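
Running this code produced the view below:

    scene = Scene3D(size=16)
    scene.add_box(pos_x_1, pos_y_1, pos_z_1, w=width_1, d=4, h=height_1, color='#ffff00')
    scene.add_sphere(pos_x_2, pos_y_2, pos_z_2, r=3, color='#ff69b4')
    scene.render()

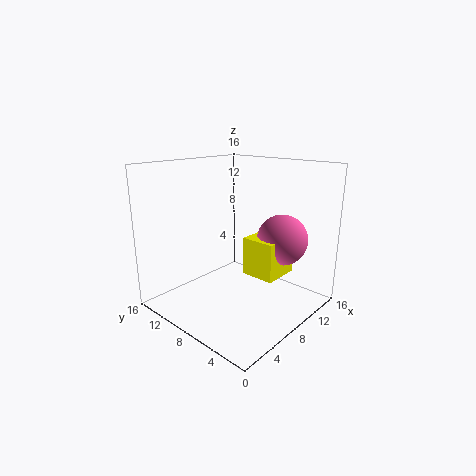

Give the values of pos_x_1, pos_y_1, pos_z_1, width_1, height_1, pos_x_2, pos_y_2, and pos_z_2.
pos_x_1 = 9.5
pos_y_1 = 4.5
pos_z_1 = 3
width_1 = 4.5
height_1 = 4.5
pos_x_2 = 13
pos_y_2 = 5.5
pos_z_2 = 7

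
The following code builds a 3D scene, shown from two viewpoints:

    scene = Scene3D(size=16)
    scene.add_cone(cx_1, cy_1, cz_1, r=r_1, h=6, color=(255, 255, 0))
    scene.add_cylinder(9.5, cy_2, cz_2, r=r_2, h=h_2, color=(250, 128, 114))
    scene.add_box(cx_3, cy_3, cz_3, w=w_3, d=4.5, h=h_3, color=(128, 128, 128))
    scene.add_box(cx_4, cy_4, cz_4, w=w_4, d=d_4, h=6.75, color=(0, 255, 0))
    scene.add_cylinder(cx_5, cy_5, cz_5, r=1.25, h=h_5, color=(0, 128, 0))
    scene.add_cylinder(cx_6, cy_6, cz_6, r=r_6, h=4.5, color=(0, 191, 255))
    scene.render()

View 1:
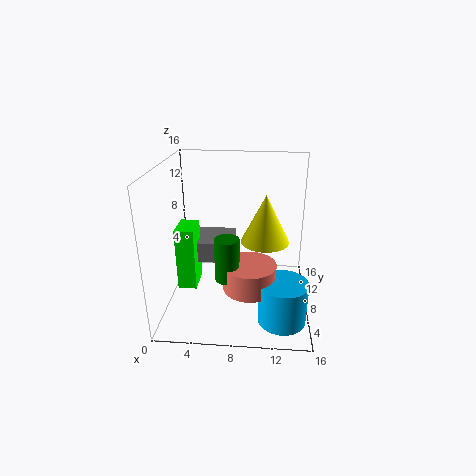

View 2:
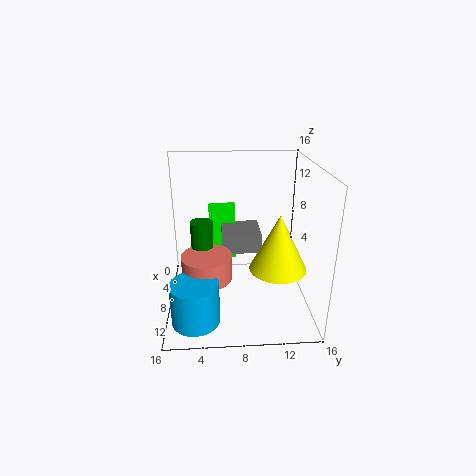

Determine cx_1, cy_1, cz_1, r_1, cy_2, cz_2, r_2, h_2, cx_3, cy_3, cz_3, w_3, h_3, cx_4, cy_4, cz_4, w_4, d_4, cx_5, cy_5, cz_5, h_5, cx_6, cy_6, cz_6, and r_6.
cx_1 = 11; cy_1 = 12; cz_1 = 5.75; r_1 = 3; cy_2 = 4.5; cz_2 = 4; r_2 = 2.75; h_2 = 2.75; cx_3 = 3; cy_3 = 6.25; cz_3 = 5.75; w_3 = 4.5; h_3 = 2.25; cx_4 = 1.75; cy_4 = 4.75; cz_4 = 3.25; w_4 = 2; d_4 = 3.25; cx_5 = 7.25; cy_5 = 4; cz_5 = 5.25; h_5 = 4.5; cx_6 = 13; cy_6 = 3.25; cz_6 = 1; r_6 = 2.5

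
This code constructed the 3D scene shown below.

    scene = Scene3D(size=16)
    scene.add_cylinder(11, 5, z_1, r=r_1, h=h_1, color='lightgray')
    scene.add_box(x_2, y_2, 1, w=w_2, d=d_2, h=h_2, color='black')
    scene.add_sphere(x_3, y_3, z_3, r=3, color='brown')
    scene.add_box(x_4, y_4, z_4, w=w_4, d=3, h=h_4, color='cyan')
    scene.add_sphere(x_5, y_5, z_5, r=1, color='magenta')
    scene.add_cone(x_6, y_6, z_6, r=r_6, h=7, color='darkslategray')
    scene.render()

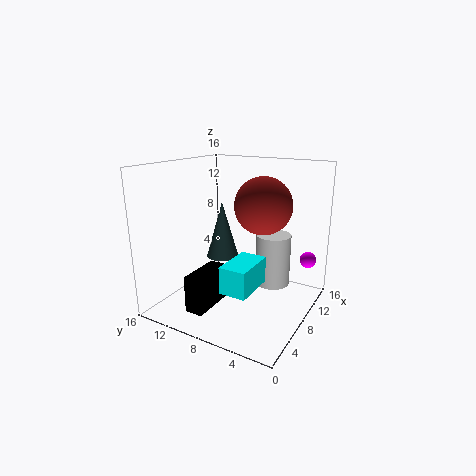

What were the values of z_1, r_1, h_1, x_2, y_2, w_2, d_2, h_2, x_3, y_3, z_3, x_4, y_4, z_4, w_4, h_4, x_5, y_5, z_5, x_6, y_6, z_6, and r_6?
z_1 = 2, r_1 = 2, h_1 = 6, x_2 = 2, y_2 = 9, w_2 = 5, d_2 = 2, h_2 = 4, x_3 = 8, y_3 = 5, z_3 = 12, x_4 = 4, y_4 = 5, z_4 = 3, w_4 = 5, h_4 = 3, x_5 = 15, y_5 = 2, z_5 = 4, x_6 = 11, y_6 = 12, z_6 = 4, r_6 = 2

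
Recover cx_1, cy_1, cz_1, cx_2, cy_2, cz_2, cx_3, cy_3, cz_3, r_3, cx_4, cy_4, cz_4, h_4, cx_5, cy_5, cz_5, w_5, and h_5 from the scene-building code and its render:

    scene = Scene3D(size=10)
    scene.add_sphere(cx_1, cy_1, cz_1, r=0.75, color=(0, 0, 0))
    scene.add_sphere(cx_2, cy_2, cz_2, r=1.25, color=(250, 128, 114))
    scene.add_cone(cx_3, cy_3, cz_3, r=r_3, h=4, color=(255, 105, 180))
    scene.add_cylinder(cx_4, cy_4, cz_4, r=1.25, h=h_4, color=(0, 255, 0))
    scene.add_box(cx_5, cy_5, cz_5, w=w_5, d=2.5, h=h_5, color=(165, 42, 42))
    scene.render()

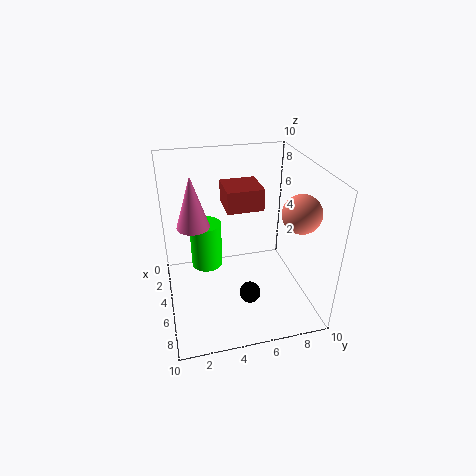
cx_1 = 6.5; cy_1 = 5.5; cz_1 = 1.25; cx_2 = 7.25; cy_2 = 8.5; cz_2 = 7.5; cx_3 = 2.25; cy_3 = 2.25; cz_3 = 4.75; r_3 = 1.25; cx_4 = 1.5; cy_4 = 3.25; cz_4 = 0.75; h_4 = 3.75; cx_5 = 2.75; cy_5 = 4.25; cz_5 = 7; w_5 = 2.5; h_5 = 1.5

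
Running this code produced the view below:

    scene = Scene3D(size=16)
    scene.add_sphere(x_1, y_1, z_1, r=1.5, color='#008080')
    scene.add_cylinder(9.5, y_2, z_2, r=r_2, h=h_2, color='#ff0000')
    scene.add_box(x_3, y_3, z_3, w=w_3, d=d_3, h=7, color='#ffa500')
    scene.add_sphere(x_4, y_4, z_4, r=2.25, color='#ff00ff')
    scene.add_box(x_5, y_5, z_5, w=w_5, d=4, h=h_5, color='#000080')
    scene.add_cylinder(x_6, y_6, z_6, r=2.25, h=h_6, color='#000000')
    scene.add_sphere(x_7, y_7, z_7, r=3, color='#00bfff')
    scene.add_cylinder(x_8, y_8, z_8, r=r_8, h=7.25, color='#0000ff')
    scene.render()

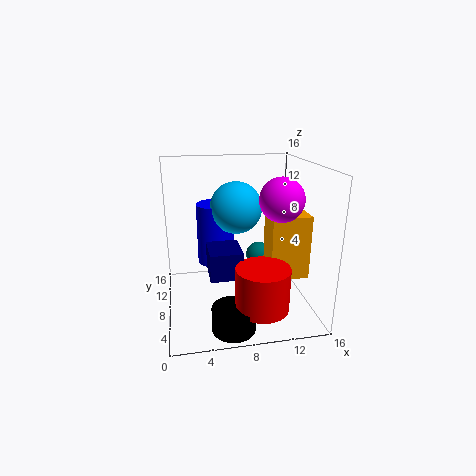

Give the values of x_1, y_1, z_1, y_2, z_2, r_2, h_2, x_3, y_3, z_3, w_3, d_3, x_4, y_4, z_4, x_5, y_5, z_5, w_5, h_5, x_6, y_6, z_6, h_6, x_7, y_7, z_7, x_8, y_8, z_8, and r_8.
x_1 = 11
y_1 = 10.25
z_1 = 4.75
y_2 = 2.75
z_2 = 2.25
r_2 = 2.75
h_2 = 4.5
x_3 = 11
y_3 = 4.75
z_3 = 4
w_3 = 4.25
d_3 = 3.25
x_4 = 11.75
y_4 = 4.75
z_4 = 13
x_5 = 4.5
y_5 = 4.75
z_5 = 4.5
w_5 = 3.5
h_5 = 3
x_6 = 6.5
y_6 = 2.5
z_6 = 0.25
h_6 = 2.5
x_7 = 8.25
y_7 = 10.5
z_7 = 10.75
x_8 = 6
y_8 = 11.75
z_8 = 3.75
r_8 = 2.25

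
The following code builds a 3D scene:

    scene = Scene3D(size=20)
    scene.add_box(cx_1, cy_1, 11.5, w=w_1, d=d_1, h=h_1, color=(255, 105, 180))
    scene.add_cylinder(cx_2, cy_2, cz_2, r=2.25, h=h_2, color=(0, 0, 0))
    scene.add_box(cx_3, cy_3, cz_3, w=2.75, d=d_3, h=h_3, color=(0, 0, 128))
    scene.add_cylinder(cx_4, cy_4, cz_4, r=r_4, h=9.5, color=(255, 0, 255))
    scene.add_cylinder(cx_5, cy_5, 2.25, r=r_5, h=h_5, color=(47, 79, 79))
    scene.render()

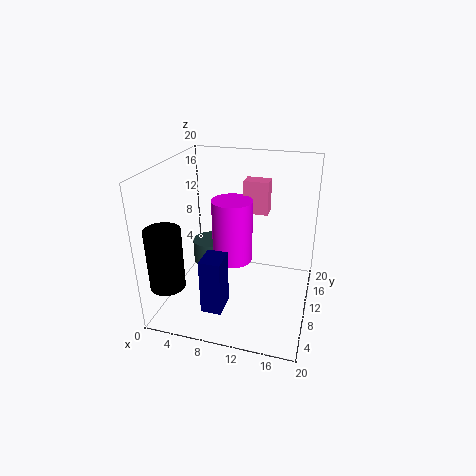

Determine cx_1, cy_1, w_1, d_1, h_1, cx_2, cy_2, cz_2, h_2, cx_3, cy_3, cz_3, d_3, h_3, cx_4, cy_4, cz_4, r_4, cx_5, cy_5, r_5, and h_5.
cx_1 = 9.25
cy_1 = 15.25
w_1 = 3.75
d_1 = 2.5
h_1 = 5
cx_2 = 2.75
cy_2 = 2.5
cz_2 = 5.75
h_2 = 8
cx_3 = 7
cy_3 = 2.75
cz_3 = 2.25
d_3 = 3.5
h_3 = 7.5
cx_4 = 8.25
cy_4 = 13
cz_4 = 4.75
r_4 = 3
cx_5 = 3.5
cy_5 = 15.75
r_5 = 2.75
h_5 = 3.75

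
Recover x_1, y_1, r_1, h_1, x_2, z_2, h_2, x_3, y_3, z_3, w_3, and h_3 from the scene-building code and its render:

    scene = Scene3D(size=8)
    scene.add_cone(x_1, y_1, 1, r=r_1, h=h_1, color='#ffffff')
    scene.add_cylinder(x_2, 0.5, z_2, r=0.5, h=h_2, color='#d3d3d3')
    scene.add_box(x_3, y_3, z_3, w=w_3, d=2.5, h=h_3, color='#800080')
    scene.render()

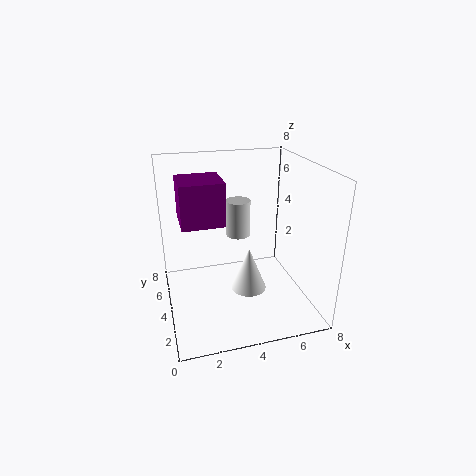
x_1 = 4.5, y_1 = 3.5, r_1 = 1, h_1 = 2.5, x_2 = 3, z_2 = 6, h_2 = 1.5, x_3 = 1, y_3 = 4.5, z_3 = 4.5, w_3 = 2.5, h_3 = 2.5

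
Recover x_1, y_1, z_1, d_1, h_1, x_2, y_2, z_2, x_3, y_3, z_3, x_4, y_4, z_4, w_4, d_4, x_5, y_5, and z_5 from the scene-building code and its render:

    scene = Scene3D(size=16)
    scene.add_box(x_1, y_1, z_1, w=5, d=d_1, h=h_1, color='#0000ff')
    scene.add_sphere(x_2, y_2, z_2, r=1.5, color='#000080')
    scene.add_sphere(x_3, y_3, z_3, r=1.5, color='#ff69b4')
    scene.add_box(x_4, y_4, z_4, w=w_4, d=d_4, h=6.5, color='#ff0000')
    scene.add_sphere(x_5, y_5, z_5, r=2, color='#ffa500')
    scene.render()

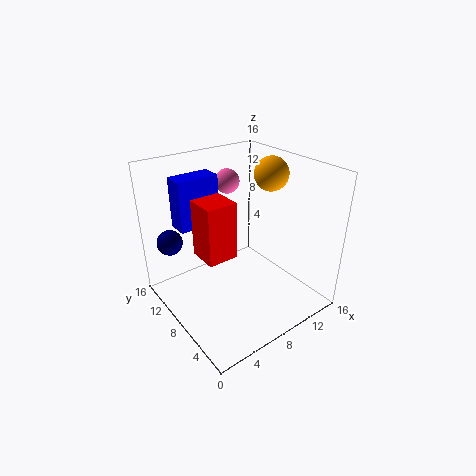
x_1 = 3.5
y_1 = 12.5
z_1 = 8
d_1 = 2.5
h_1 = 6
x_2 = 2.5
y_2 = 14
z_2 = 6.5
x_3 = 10.5
y_3 = 13.5
z_3 = 12.5
x_4 = 4
y_4 = 7.5
z_4 = 6
w_4 = 3.5
d_4 = 3.5
x_5 = 13.5
y_5 = 9
z_5 = 14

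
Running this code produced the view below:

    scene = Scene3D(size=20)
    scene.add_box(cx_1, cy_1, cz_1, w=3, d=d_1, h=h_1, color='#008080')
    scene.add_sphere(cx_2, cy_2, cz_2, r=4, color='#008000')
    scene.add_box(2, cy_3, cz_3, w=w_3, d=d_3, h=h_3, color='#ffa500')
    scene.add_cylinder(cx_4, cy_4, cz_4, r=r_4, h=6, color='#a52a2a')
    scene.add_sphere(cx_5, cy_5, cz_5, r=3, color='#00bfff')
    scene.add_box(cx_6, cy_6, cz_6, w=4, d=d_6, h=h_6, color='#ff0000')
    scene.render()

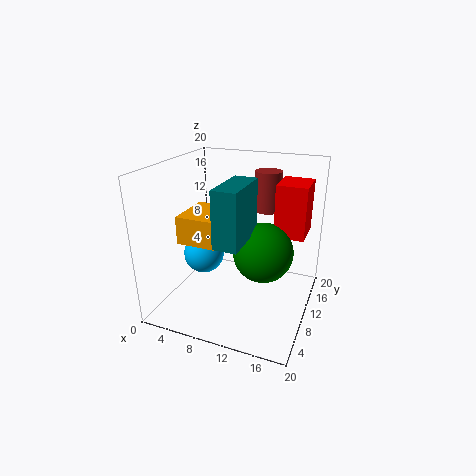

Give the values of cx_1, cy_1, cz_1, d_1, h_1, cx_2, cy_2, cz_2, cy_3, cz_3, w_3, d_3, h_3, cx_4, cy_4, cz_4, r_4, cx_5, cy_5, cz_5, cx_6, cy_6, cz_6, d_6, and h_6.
cx_1 = 10; cy_1 = 2; cz_1 = 12; d_1 = 7; h_1 = 7; cx_2 = 14; cy_2 = 9; cz_2 = 9; cy_3 = 7; cz_3 = 9; w_3 = 6; d_3 = 7; h_3 = 4; cx_4 = 12; cy_4 = 17; cz_4 = 12; r_4 = 2; cx_5 = 4; cy_5 = 11; cz_5 = 6; cx_6 = 15; cy_6 = 10; cz_6 = 11; d_6 = 5; h_6 = 7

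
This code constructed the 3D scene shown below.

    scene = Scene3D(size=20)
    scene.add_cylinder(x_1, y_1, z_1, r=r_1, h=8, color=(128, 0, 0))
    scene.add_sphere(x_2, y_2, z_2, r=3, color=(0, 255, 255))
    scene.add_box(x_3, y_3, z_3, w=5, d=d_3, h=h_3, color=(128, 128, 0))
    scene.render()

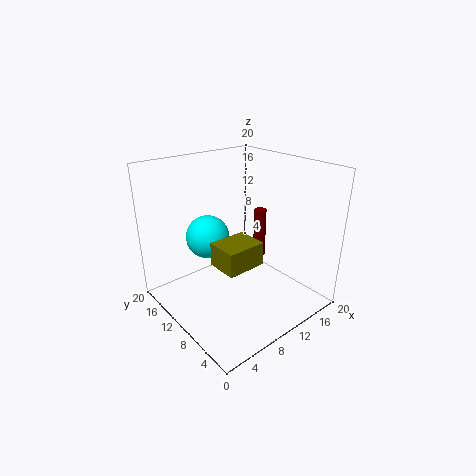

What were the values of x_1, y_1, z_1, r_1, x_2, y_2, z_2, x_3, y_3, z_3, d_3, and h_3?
x_1 = 18, y_1 = 14, z_1 = 3, r_1 = 1, x_2 = 7, y_2 = 13, z_2 = 10, x_3 = 4, y_3 = 4, z_3 = 9, d_3 = 4, h_3 = 3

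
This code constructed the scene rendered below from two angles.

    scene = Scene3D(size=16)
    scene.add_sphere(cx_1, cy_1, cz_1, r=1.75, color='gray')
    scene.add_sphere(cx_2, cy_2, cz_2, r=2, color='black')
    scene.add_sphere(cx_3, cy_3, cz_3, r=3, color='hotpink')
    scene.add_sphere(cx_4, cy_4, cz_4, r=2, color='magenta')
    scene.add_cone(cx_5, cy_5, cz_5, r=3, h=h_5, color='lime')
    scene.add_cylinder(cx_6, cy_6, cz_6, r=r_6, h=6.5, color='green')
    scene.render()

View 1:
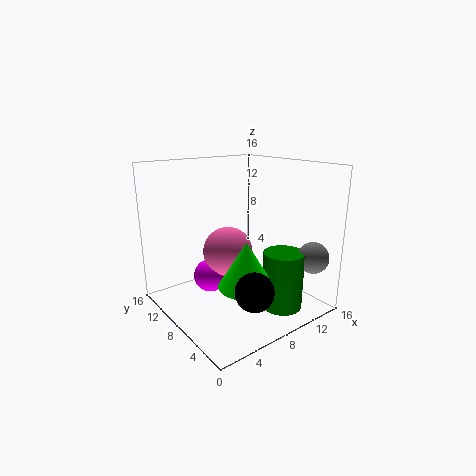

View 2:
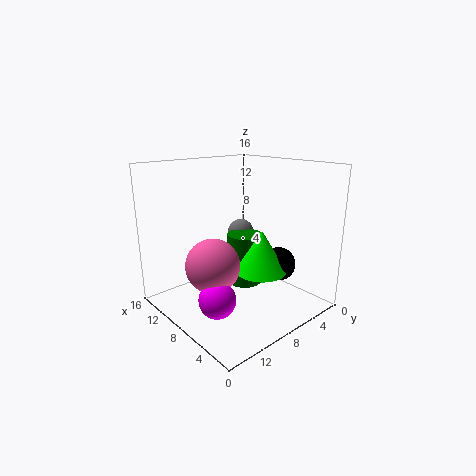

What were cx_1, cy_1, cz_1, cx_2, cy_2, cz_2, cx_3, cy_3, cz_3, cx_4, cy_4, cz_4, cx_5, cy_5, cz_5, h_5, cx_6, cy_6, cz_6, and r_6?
cx_1 = 14; cy_1 = 2.25; cz_1 = 6; cx_2 = 6.25; cy_2 = 3; cz_2 = 4; cx_3 = 8.75; cy_3 = 11; cz_3 = 5.25; cx_4 = 6.75; cy_4 = 12; cz_4 = 2.25; cx_5 = 7; cy_5 = 5.25; cz_5 = 3.5; h_5 = 5; cx_6 = 11.25; cy_6 = 4; cz_6 = 0.25; r_6 = 2.25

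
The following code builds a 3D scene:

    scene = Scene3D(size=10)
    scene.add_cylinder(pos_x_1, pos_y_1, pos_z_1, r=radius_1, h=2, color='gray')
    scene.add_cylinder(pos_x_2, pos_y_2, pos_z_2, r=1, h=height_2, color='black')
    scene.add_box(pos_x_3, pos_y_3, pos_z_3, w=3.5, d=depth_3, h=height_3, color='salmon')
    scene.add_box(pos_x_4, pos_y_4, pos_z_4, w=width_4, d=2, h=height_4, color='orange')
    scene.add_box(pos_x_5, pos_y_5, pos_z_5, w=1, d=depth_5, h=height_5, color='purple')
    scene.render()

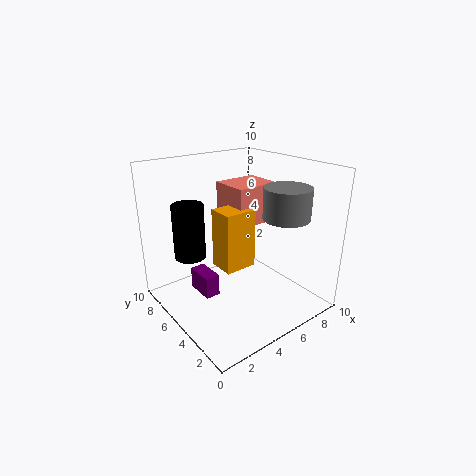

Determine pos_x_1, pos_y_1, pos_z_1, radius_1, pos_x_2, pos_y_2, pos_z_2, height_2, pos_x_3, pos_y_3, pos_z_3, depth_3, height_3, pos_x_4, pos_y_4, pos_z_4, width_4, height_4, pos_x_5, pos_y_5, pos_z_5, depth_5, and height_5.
pos_x_1 = 6.5
pos_y_1 = 2
pos_z_1 = 7
radius_1 = 1.5
pos_x_2 = 1.5
pos_y_2 = 5.5
pos_z_2 = 4.5
height_2 = 3.5
pos_x_3 = 6
pos_y_3 = 6
pos_z_3 = 5
depth_3 = 3
height_3 = 3
pos_x_4 = 4.5
pos_y_4 = 5.5
pos_z_4 = 2
width_4 = 2.5
height_4 = 4.5
pos_x_5 = 2
pos_y_5 = 4.5
pos_z_5 = 1.5
depth_5 = 2
height_5 = 1.5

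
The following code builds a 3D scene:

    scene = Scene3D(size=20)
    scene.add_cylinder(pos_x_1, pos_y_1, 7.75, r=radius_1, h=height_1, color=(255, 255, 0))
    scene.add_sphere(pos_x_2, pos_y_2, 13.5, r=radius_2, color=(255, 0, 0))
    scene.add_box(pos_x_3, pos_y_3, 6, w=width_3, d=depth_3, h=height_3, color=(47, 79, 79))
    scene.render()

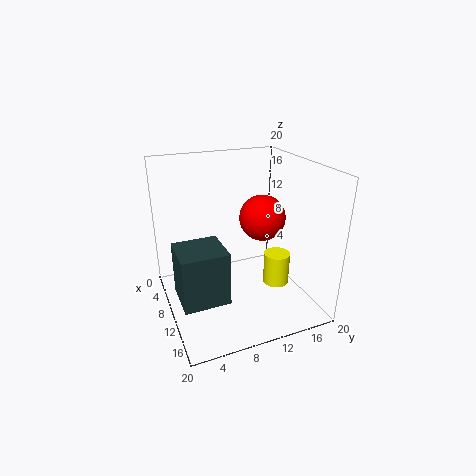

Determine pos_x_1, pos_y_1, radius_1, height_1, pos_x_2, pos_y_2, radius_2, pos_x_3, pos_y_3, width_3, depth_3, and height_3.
pos_x_1 = 18.25; pos_y_1 = 11.5; radius_1 = 1.5; height_1 = 3.75; pos_x_2 = 12.25; pos_y_2 = 12.5; radius_2 = 3; pos_x_3 = 13; pos_y_3 = 0.25; width_3 = 5.25; depth_3 = 5.5; height_3 = 6.5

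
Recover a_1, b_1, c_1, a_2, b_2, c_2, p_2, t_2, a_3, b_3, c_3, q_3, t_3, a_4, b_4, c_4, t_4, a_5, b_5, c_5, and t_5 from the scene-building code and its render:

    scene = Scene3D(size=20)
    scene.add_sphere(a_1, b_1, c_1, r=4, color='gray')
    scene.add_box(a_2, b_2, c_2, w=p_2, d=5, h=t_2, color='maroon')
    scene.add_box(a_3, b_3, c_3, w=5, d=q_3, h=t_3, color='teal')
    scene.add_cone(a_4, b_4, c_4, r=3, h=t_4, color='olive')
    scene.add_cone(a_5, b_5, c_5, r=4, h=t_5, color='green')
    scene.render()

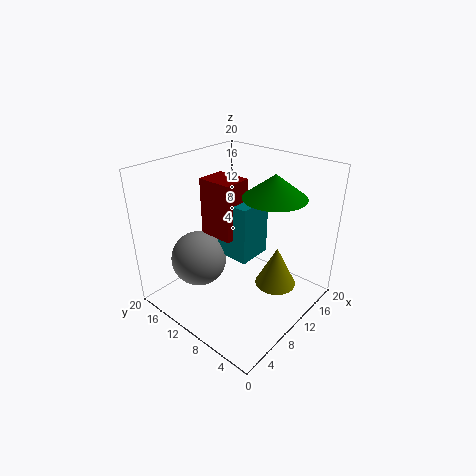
a_1 = 7
b_1 = 15
c_1 = 6
a_2 = 8
b_2 = 10
c_2 = 10
p_2 = 4
t_2 = 8
a_3 = 9
b_3 = 8
c_3 = 7
q_3 = 5
t_3 = 8
a_4 = 14
b_4 = 6
c_4 = 2
t_4 = 6
a_5 = 11
b_5 = 5
c_5 = 17
t_5 = 3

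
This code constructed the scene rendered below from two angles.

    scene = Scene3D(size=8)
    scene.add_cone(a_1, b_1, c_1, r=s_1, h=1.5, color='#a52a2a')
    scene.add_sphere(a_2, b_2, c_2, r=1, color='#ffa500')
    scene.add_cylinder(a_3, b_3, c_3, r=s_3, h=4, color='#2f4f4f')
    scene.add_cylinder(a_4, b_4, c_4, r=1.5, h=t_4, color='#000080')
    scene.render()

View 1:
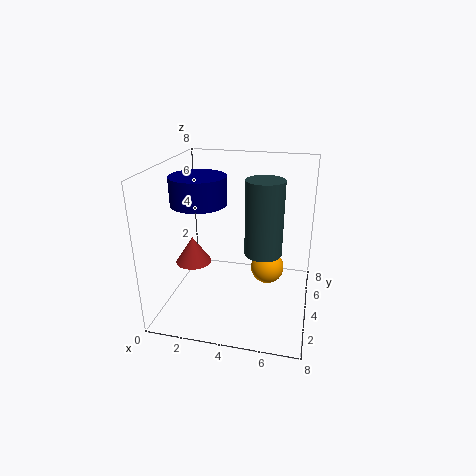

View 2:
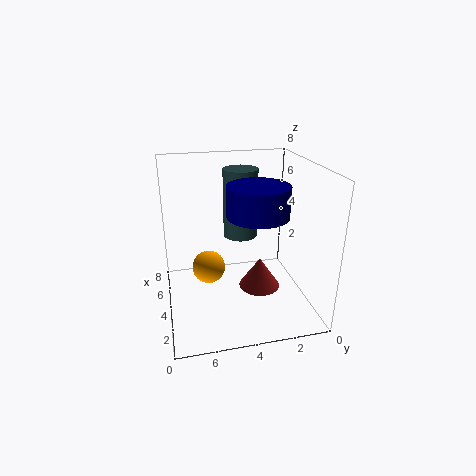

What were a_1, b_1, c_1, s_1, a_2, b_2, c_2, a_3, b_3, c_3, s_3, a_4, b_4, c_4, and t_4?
a_1 = 1.5
b_1 = 3.5
c_1 = 2.5
s_1 = 1
a_2 = 5.5
b_2 = 5.5
c_2 = 1.5
a_3 = 5.5
b_3 = 3.5
c_3 = 3.5
s_3 = 1
a_4 = 2
b_4 = 3.5
c_4 = 6
t_4 = 1.5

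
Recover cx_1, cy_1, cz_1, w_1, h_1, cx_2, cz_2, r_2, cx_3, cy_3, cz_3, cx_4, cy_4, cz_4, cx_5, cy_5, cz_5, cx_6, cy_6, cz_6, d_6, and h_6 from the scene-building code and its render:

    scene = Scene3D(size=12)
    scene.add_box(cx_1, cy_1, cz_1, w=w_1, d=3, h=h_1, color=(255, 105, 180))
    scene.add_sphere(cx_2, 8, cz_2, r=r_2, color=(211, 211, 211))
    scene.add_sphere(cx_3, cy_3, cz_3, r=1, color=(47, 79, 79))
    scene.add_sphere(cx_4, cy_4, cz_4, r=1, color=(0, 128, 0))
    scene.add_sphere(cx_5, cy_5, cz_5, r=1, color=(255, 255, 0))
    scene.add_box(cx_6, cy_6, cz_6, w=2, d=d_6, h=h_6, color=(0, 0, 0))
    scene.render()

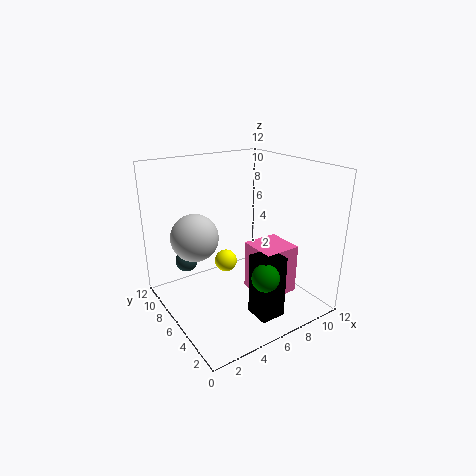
cx_1 = 6, cy_1 = 2, cz_1 = 2, w_1 = 3, h_1 = 4, cx_2 = 3, cz_2 = 6, r_2 = 2, cx_3 = 3, cy_3 = 10, cz_3 = 3, cx_4 = 5, cy_4 = 1, cz_4 = 5, cx_5 = 6, cy_5 = 8, cz_5 = 3, cx_6 = 5, cy_6 = 1, cz_6 = 1, d_6 = 2, h_6 = 5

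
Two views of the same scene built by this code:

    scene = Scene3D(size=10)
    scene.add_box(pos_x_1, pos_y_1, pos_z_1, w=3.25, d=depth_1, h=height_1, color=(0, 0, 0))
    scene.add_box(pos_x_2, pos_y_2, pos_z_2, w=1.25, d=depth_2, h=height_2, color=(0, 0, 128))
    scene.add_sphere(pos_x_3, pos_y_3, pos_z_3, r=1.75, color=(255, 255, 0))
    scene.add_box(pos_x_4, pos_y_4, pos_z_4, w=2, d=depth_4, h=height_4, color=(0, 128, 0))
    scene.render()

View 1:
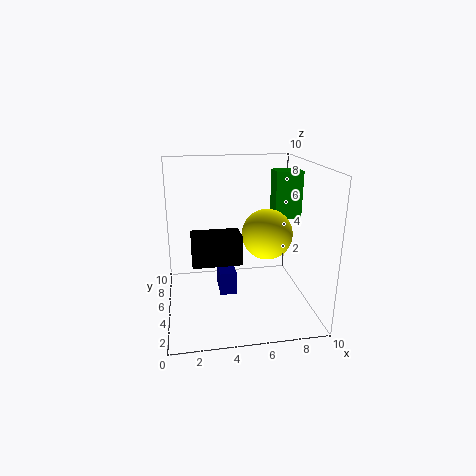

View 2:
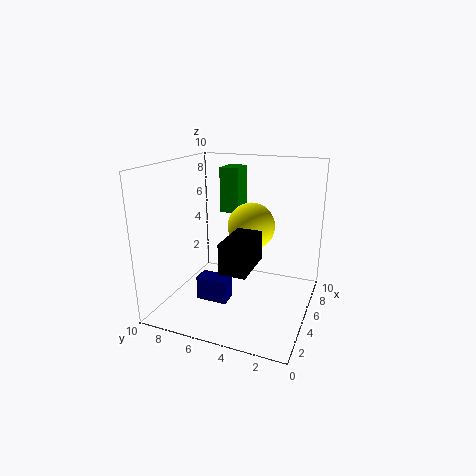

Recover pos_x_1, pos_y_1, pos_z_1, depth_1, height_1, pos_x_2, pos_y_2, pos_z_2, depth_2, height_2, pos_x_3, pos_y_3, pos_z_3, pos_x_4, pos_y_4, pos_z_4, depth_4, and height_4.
pos_x_1 = 1.75; pos_y_1 = 3.25; pos_z_1 = 3.75; depth_1 = 1.75; height_1 = 2; pos_x_2 = 3.75; pos_y_2 = 5.5; pos_z_2 = 0.25; depth_2 = 2.25; height_2 = 1.75; pos_x_3 = 7; pos_y_3 = 4.75; pos_z_3 = 5.25; pos_x_4 = 8; pos_y_4 = 6.25; pos_z_4 = 5.75; depth_4 = 1.5; height_4 = 3.5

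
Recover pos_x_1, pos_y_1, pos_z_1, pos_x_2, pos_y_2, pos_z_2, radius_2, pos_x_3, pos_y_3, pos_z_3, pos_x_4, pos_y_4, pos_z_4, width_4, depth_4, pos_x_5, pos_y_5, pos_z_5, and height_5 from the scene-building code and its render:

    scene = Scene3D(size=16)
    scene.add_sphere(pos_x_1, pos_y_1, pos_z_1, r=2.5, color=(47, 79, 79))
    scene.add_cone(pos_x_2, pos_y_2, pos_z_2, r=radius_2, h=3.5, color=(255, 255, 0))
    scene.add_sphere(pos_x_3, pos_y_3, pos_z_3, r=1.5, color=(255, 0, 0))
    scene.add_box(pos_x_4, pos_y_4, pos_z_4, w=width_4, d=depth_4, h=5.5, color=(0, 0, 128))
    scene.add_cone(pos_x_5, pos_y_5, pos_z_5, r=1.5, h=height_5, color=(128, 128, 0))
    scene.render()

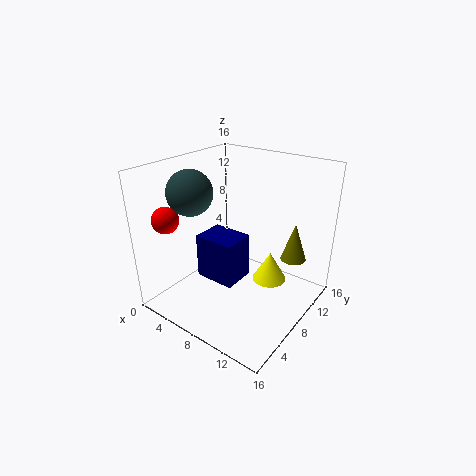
pos_x_1 = 3.5, pos_y_1 = 5.5, pos_z_1 = 13, pos_x_2 = 10.5, pos_y_2 = 11, pos_z_2 = 2, radius_2 = 2, pos_x_3 = 1.5, pos_y_3 = 3.5, pos_z_3 = 10, pos_x_4 = 2.5, pos_y_4 = 7, pos_z_4 = 1.5, width_4 = 5, depth_4 = 4, pos_x_5 = 12.5, pos_y_5 = 13, pos_z_5 = 4.5, height_5 = 4.5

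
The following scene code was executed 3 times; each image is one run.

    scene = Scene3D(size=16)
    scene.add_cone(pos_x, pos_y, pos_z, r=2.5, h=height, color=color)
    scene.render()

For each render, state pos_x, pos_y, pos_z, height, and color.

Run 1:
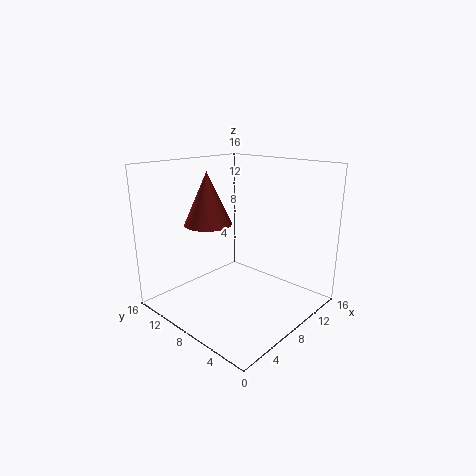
pos_x = 5; pos_y = 9.5; pos_z = 10; height = 5.5; color = 'brown'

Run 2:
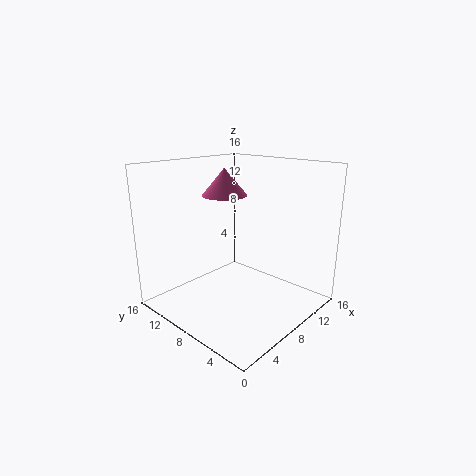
pos_x = 8; pos_y = 10; pos_z = 12.5; height = 3; color = 'hotpink'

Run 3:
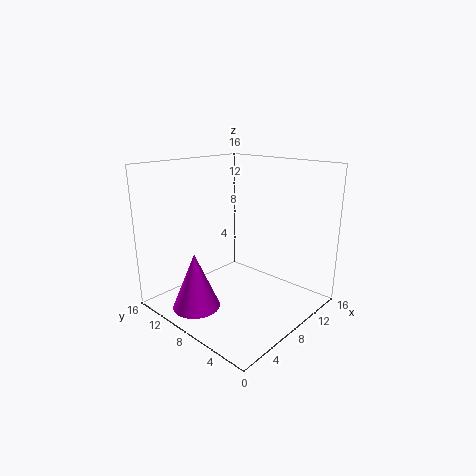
pos_x = 2.5; pos_y = 9; pos_z = 1.5; height = 6; color = 'magenta'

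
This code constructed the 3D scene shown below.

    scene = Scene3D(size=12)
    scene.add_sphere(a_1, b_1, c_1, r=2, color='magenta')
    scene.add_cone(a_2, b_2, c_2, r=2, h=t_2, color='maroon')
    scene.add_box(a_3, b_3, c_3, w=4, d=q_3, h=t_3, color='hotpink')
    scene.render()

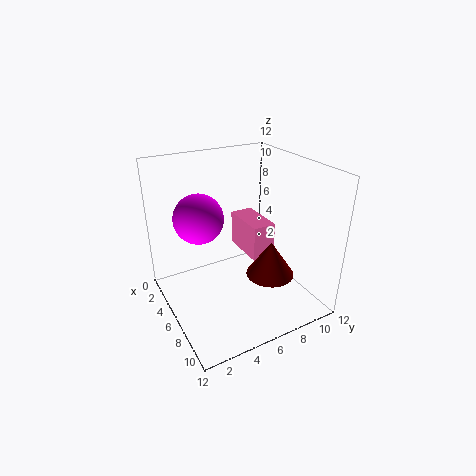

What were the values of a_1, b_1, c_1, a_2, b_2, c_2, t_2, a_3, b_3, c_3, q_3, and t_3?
a_1 = 5; b_1 = 3; c_1 = 8; a_2 = 8; b_2 = 8; c_2 = 3; t_2 = 3; a_3 = 3; b_3 = 7; c_3 = 4; q_3 = 2; t_3 = 3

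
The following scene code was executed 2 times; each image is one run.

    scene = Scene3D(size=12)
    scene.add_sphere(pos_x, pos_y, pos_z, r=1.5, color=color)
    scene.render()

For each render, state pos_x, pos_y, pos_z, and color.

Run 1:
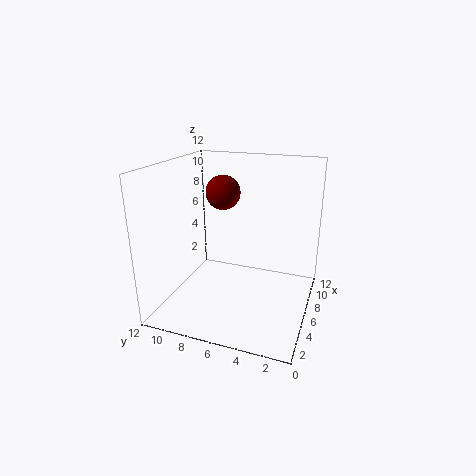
pos_x = 7.75; pos_y = 8; pos_z = 9.25; color = 'maroon'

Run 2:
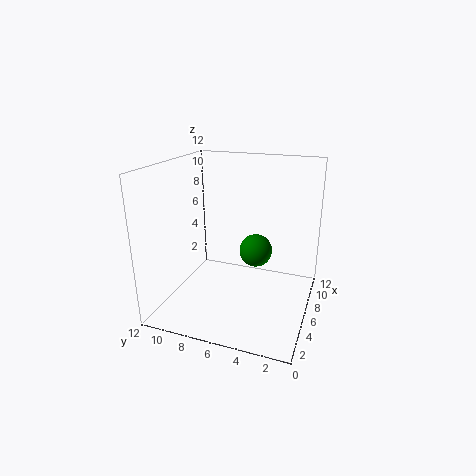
pos_x = 8.75; pos_y = 5.25; pos_z = 3.75; color = 'green'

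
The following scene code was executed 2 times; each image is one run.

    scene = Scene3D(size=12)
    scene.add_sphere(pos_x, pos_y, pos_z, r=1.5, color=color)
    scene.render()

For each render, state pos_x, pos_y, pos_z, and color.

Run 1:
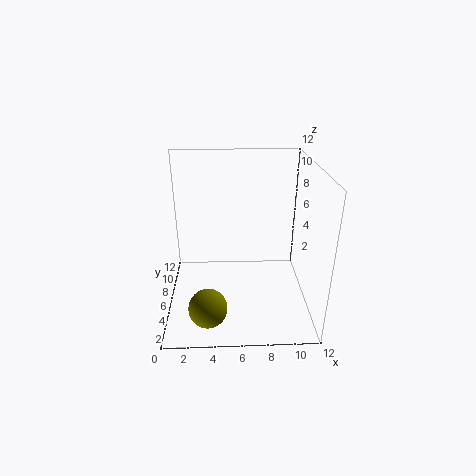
pos_x = 3.5; pos_y = 2; pos_z = 2; color = 'olive'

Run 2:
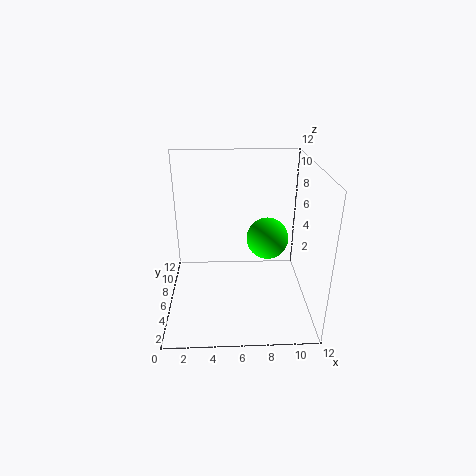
pos_x = 8; pos_y = 3; pos_z = 7.5; color = 'lime'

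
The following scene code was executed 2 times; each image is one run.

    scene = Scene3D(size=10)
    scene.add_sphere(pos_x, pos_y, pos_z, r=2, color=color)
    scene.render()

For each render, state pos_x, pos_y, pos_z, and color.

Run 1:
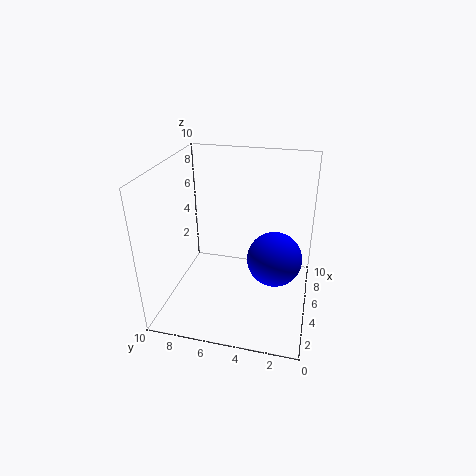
pos_x = 6
pos_y = 2.5
pos_z = 3
color = 'blue'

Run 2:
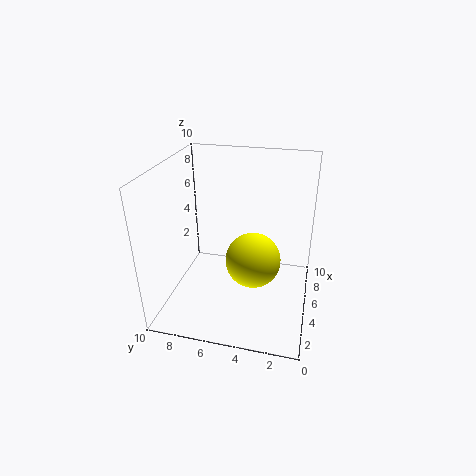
pos_x = 5.5
pos_y = 4
pos_z = 3
color = 'yellow'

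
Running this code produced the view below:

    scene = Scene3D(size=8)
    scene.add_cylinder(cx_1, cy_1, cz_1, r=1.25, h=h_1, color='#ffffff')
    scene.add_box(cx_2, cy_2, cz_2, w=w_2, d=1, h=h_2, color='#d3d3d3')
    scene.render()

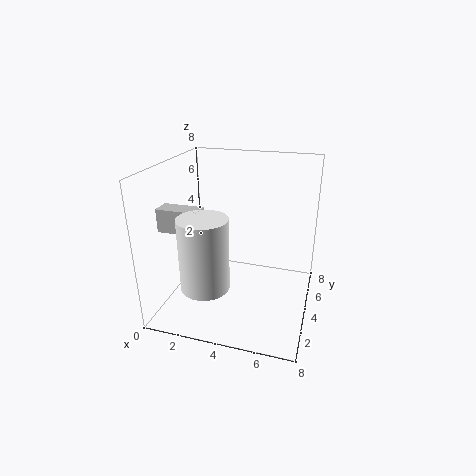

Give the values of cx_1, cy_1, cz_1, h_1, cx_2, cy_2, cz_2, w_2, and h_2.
cx_1 = 3; cy_1 = 1.5; cz_1 = 2.25; h_1 = 3.75; cx_2 = 0.25; cy_2 = 2; cz_2 = 4.75; w_2 = 2.25; h_2 = 1.25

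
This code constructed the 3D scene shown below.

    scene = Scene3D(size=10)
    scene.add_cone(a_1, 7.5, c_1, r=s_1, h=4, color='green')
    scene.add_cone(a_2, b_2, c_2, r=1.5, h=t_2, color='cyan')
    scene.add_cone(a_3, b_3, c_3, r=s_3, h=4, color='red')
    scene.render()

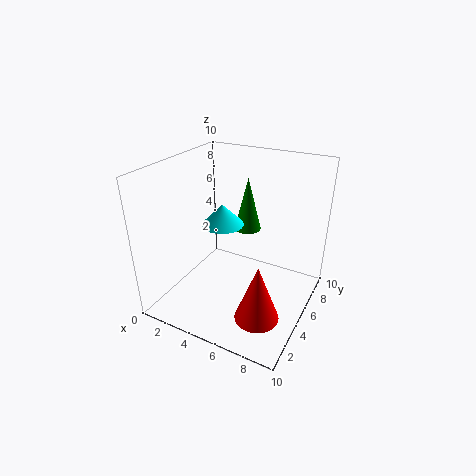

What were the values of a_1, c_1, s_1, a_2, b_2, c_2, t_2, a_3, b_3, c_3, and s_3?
a_1 = 4.5
c_1 = 4.5
s_1 = 1
a_2 = 3.5
b_2 = 5.5
c_2 = 5.5
t_2 = 1.5
a_3 = 7.5
b_3 = 3
c_3 = 0.5
s_3 = 1.5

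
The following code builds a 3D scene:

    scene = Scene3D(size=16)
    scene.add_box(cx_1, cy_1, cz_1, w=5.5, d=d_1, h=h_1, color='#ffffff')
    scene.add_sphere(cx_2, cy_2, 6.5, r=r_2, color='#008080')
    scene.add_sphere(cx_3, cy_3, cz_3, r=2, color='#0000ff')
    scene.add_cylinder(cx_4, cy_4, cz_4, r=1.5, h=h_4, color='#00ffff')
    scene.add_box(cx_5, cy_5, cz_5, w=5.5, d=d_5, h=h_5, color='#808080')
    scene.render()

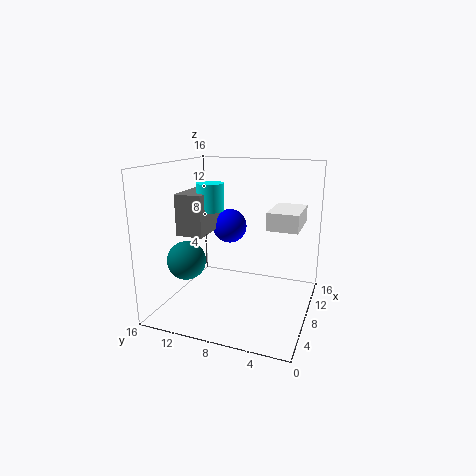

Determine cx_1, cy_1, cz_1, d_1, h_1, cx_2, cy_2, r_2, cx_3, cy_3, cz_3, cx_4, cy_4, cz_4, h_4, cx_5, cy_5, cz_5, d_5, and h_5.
cx_1 = 8.5, cy_1 = 1.5, cz_1 = 9, d_1 = 3.5, h_1 = 2, cx_2 = 3.5, cy_2 = 12, r_2 = 2, cx_3 = 10.5, cy_3 = 10, cz_3 = 8.5, cx_4 = 7.5, cy_4 = 11, cz_4 = 11, h_4 = 3, cx_5 = 5, cy_5 = 11, cz_5 = 8.5, d_5 = 3, h_5 = 4.5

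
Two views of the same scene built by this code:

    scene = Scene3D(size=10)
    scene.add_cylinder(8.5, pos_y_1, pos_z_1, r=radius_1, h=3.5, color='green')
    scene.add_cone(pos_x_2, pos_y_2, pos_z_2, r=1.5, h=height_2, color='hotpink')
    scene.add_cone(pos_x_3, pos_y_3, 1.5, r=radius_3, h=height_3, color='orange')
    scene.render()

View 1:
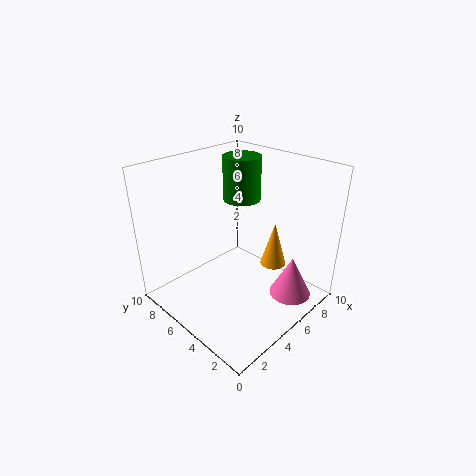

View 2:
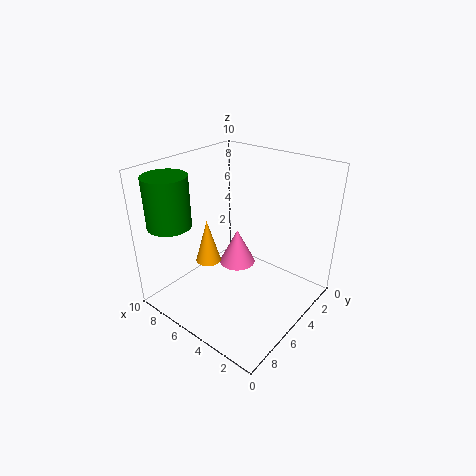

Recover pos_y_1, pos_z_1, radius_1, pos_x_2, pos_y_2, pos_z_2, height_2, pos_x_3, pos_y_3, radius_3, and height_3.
pos_y_1 = 8; pos_z_1 = 6; radius_1 = 1.5; pos_x_2 = 7.5; pos_y_2 = 2; pos_z_2 = 0.5; height_2 = 3; pos_x_3 = 8.5; pos_y_3 = 4.5; radius_3 = 1; height_3 = 3.5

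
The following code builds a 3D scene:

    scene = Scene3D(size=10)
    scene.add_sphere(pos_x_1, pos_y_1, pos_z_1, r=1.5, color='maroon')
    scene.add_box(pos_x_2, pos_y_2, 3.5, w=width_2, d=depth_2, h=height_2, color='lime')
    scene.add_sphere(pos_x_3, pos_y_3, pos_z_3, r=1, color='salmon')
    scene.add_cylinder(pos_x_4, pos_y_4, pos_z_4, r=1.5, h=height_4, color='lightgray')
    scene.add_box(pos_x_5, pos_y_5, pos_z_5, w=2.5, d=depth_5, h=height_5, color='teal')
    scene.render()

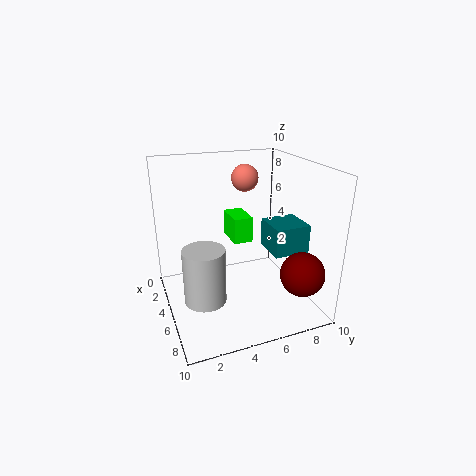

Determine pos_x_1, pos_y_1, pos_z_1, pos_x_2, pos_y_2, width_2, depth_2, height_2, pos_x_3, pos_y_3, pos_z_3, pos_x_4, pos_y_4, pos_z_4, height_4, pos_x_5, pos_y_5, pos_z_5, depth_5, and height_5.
pos_x_1 = 8
pos_y_1 = 8.5
pos_z_1 = 3
pos_x_2 = 0.5
pos_y_2 = 5.5
width_2 = 2.5
depth_2 = 1.5
height_2 = 2
pos_x_3 = 2.5
pos_y_3 = 6.5
pos_z_3 = 8.5
pos_x_4 = 5
pos_y_4 = 2.5
pos_z_4 = 0.5
height_4 = 4
pos_x_5 = 4.5
pos_y_5 = 7
pos_z_5 = 4
depth_5 = 2.5
height_5 = 2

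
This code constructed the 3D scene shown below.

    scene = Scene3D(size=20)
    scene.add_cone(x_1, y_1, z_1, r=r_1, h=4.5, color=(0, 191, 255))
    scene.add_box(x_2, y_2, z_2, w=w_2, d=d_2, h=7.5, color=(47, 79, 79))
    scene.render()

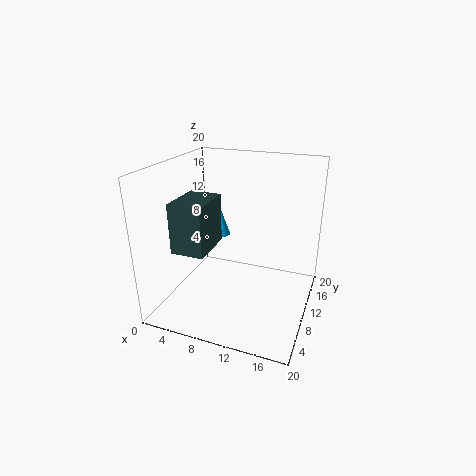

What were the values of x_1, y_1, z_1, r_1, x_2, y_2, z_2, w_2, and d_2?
x_1 = 4.5; y_1 = 16.5; z_1 = 7; r_1 = 1.5; x_2 = 0.5; y_2 = 7.5; z_2 = 7; w_2 = 5; d_2 = 7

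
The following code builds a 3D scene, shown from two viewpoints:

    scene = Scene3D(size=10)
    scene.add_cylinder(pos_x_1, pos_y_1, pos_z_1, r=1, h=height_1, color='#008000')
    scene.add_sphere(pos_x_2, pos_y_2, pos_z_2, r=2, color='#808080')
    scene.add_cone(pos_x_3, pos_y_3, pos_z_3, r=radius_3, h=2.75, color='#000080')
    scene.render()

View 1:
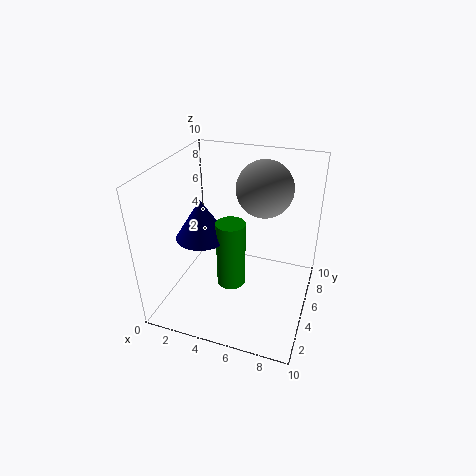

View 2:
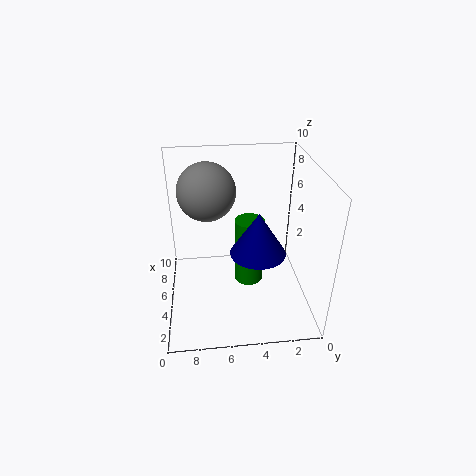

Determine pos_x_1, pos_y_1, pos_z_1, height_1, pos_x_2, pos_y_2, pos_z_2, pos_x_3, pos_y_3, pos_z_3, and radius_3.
pos_x_1 = 4.75, pos_y_1 = 4.25, pos_z_1 = 1.75, height_1 = 4.75, pos_x_2 = 6.25, pos_y_2 = 7, pos_z_2 = 8, pos_x_3 = 2.75, pos_y_3 = 4, pos_z_3 = 5.25, radius_3 = 1.75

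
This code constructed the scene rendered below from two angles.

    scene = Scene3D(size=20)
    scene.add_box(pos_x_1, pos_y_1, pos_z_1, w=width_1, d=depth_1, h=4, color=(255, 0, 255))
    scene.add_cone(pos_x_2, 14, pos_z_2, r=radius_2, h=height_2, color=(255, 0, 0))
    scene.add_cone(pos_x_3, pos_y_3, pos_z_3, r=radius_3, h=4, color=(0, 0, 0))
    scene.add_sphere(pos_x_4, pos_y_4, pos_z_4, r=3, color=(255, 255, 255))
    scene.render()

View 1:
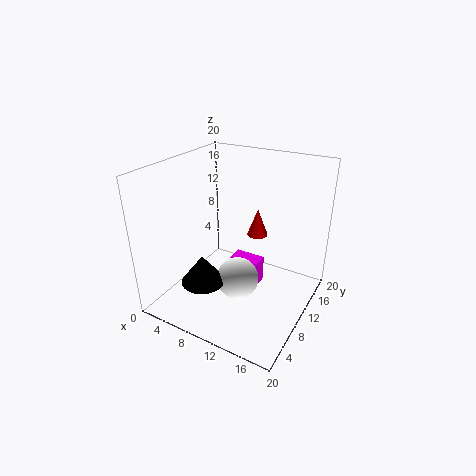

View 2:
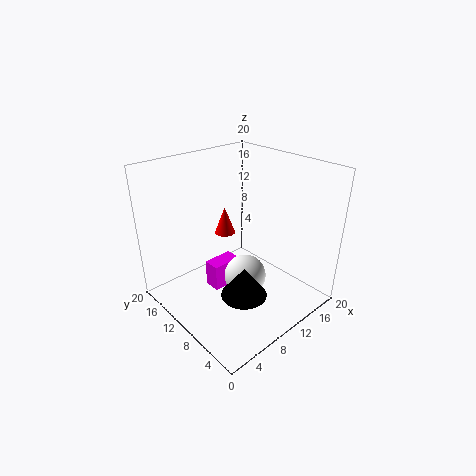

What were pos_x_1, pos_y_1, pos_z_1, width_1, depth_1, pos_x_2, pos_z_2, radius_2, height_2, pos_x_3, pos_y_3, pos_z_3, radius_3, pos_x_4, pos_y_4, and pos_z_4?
pos_x_1 = 7.5; pos_y_1 = 12; pos_z_1 = 1; width_1 = 4.5; depth_1 = 2.5; pos_x_2 = 11; pos_z_2 = 9; radius_2 = 1.5; height_2 = 4; pos_x_3 = 7; pos_y_3 = 5.5; pos_z_3 = 4.5; radius_3 = 3; pos_x_4 = 10.5; pos_y_4 = 9; pos_z_4 = 4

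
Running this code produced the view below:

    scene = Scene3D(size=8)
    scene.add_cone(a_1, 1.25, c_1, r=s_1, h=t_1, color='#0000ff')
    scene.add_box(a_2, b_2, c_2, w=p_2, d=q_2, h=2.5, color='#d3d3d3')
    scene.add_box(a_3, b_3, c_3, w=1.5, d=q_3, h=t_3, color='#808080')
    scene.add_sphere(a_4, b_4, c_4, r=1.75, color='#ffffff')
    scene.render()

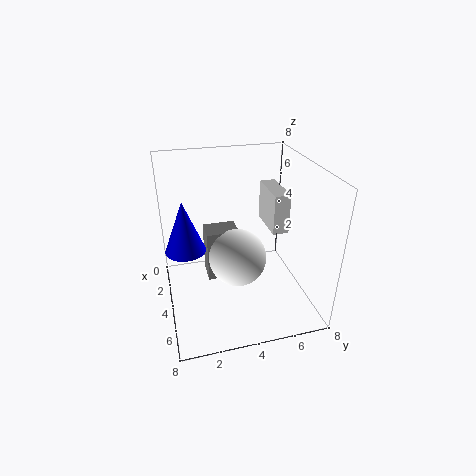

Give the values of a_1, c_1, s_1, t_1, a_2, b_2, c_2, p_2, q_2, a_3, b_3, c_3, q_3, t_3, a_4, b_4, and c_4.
a_1 = 1.75
c_1 = 2.25
s_1 = 1.25
t_1 = 3.25
a_2 = 0.25
b_2 = 6.5
c_2 = 3.25
p_2 = 2.75
q_2 = 1
a_3 = 1
b_3 = 2.5
c_3 = 0.25
q_3 = 2
t_3 = 3.25
a_4 = 3
b_4 = 4.25
c_4 = 2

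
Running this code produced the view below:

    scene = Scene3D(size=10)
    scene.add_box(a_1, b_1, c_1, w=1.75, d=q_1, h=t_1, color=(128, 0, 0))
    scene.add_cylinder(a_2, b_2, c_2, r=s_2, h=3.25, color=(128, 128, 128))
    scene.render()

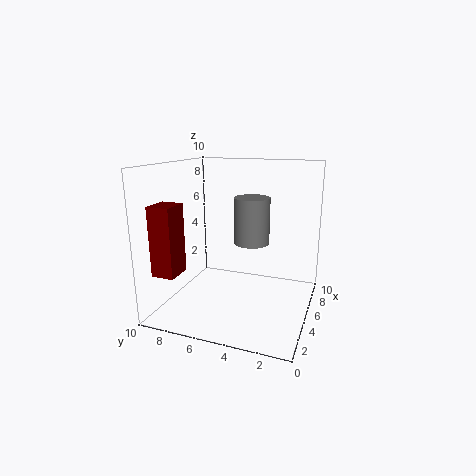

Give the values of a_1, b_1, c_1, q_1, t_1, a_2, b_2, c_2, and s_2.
a_1 = 0.75, b_1 = 7.75, c_1 = 3.25, q_1 = 1.5, t_1 = 4.5, a_2 = 5.75, b_2 = 4.25, c_2 = 4.5, s_2 = 1.25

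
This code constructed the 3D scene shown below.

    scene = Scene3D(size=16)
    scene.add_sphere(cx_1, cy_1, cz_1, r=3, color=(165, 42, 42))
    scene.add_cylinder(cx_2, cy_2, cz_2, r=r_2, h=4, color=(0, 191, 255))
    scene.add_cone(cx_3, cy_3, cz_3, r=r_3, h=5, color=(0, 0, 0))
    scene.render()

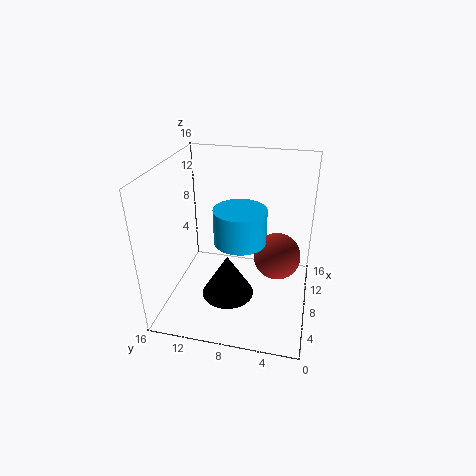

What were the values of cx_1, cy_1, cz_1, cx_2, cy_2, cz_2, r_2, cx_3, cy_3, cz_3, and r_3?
cx_1 = 13; cy_1 = 4; cz_1 = 3; cx_2 = 9; cy_2 = 8; cz_2 = 7; r_2 = 3; cx_3 = 7; cy_3 = 9; cz_3 = 1; r_3 = 3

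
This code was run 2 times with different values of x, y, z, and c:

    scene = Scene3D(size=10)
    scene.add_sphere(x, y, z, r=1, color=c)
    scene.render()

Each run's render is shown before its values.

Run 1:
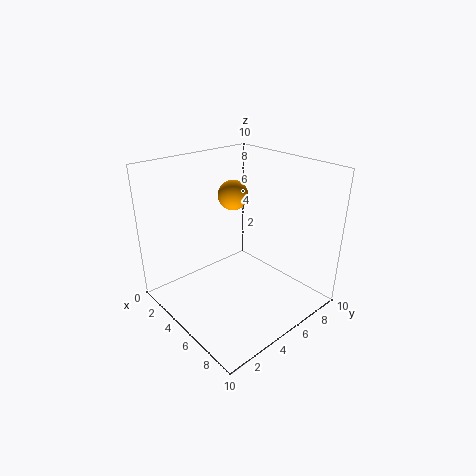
x = 4.5, y = 5, z = 8, c = 'orange'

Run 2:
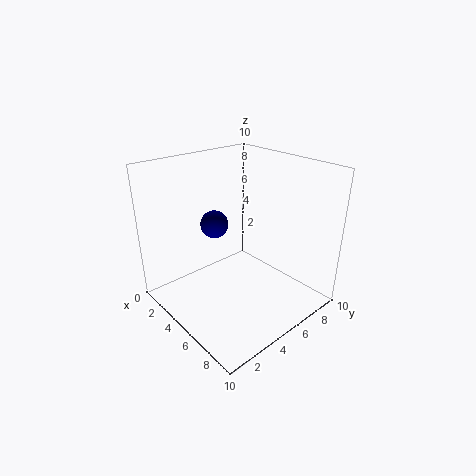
x = 3, y = 4.5, z = 5.5, c = 'navy'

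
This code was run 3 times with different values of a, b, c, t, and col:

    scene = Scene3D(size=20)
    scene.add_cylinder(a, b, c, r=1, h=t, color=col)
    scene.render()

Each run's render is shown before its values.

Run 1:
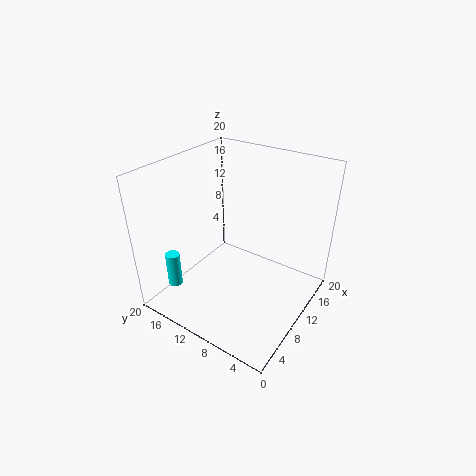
a = 4; b = 17; c = 3; t = 5; col = 'cyan'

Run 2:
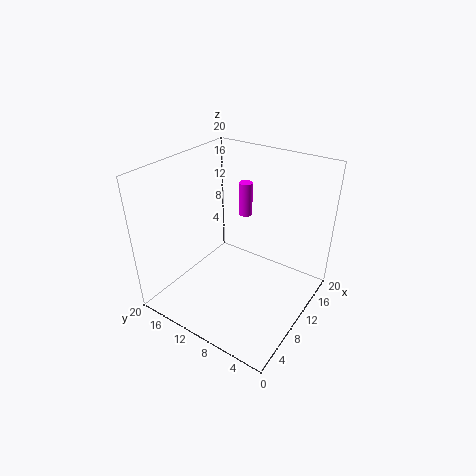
a = 15; b = 12; c = 11; t = 5; col = 'magenta'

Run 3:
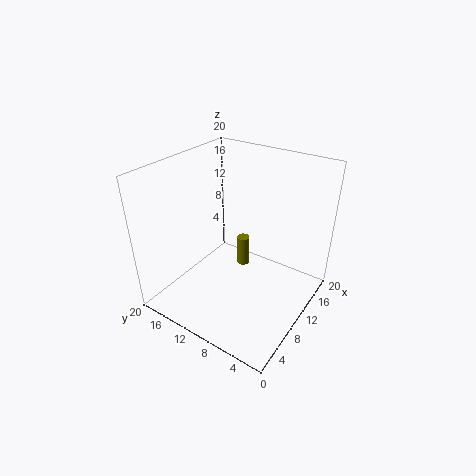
a = 16; b = 13; c = 1; t = 5; col = 'olive'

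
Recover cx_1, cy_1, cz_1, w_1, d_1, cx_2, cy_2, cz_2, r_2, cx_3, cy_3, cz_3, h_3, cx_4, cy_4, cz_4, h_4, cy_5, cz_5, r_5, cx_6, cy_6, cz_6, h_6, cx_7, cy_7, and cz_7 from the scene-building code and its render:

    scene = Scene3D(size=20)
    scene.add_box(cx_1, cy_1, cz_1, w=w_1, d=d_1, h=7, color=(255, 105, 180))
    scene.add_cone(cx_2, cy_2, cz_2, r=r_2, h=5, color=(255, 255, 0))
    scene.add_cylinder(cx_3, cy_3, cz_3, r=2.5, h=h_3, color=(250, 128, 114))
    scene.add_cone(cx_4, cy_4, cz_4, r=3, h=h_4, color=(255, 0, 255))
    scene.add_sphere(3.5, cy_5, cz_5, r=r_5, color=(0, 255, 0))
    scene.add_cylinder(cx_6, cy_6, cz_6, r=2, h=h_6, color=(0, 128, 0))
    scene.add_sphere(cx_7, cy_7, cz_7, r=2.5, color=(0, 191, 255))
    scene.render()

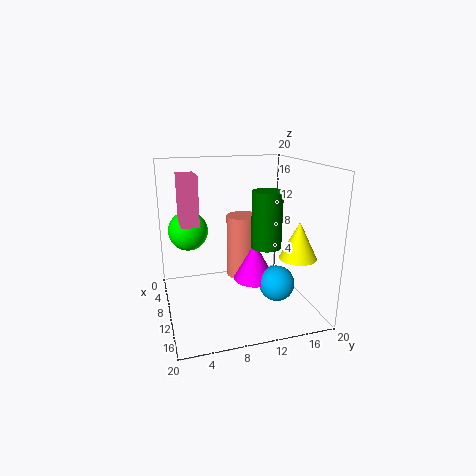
cx_1 = 4; cy_1 = 2.5; cz_1 = 11.5; w_1 = 4.5; d_1 = 2.5; cx_2 = 14.5; cy_2 = 17; cz_2 = 8; r_2 = 2.5; cx_3 = 6; cy_3 = 12; cz_3 = 2.5; h_3 = 9.5; cx_4 = 10; cy_4 = 12.5; cz_4 = 3.5; h_4 = 5.5; cy_5 = 4; cz_5 = 9.5; r_5 = 3; cx_6 = 13; cy_6 = 13; cz_6 = 9.5; h_6 = 7.5; cx_7 = 12.5; cy_7 = 15; cz_7 = 3.5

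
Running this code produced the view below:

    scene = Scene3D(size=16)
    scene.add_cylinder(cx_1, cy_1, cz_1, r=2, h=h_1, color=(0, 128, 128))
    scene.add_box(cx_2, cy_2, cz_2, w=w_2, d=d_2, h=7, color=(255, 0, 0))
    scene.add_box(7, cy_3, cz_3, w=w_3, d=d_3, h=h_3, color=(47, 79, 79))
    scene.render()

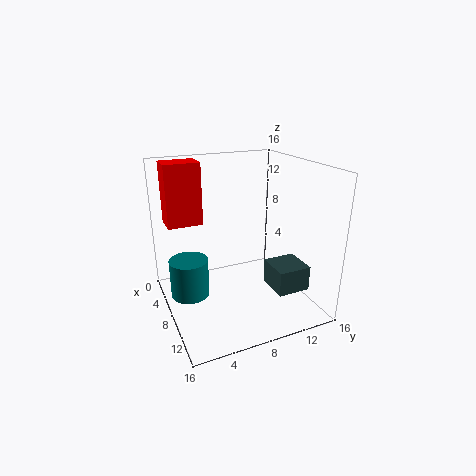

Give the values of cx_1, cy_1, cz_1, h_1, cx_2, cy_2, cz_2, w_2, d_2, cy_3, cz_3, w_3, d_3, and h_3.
cx_1 = 9
cy_1 = 2
cz_1 = 3
h_1 = 4
cx_2 = 2
cy_2 = 1
cz_2 = 9
w_2 = 3
d_2 = 4
cy_3 = 12
cz_3 = 1
w_3 = 4
d_3 = 4
h_3 = 3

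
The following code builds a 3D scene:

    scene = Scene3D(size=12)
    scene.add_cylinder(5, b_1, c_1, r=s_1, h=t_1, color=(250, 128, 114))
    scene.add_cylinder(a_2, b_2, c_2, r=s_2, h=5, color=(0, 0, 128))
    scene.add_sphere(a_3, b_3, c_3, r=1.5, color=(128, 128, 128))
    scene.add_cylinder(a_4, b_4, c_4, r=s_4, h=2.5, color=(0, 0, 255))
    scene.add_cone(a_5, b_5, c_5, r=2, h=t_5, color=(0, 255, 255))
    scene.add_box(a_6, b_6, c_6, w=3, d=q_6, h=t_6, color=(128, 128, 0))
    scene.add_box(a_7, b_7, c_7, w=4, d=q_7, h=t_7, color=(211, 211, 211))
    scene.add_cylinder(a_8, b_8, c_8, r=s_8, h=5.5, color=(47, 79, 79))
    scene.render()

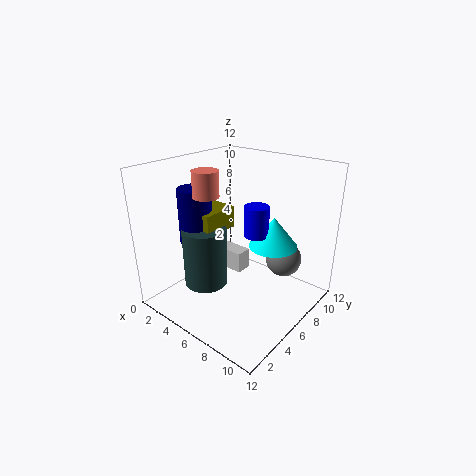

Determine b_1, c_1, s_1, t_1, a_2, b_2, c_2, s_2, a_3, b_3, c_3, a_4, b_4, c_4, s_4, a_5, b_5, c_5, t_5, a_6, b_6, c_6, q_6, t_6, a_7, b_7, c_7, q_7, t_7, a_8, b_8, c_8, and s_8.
b_1 = 3.5; c_1 = 10; s_1 = 1; t_1 = 2; a_2 = 1.5; b_2 = 5.5; c_2 = 4.5; s_2 = 1.5; a_3 = 9; b_3 = 8.5; c_3 = 4; a_4 = 7.5; b_4 = 6.5; c_4 = 6.5; s_4 = 1; a_5 = 8.5; b_5 = 7.5; c_5 = 5.5; t_5 = 2.5; a_6 = 0.5; b_6 = 5; c_6 = 5.5; q_6 = 3.5; t_6 = 2; a_7 = 0.5; b_7 = 8; c_7 = 1; q_7 = 1.5; t_7 = 2; a_8 = 2.5; b_8 = 5.5; c_8 = 0.5; s_8 = 2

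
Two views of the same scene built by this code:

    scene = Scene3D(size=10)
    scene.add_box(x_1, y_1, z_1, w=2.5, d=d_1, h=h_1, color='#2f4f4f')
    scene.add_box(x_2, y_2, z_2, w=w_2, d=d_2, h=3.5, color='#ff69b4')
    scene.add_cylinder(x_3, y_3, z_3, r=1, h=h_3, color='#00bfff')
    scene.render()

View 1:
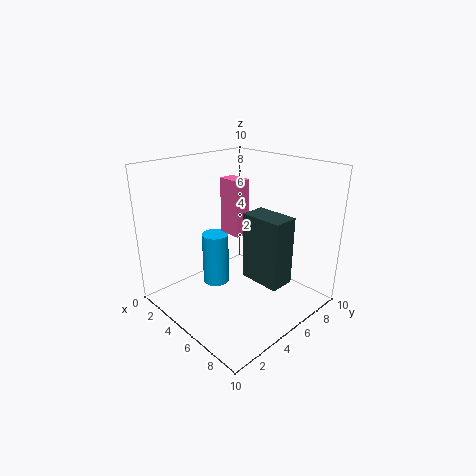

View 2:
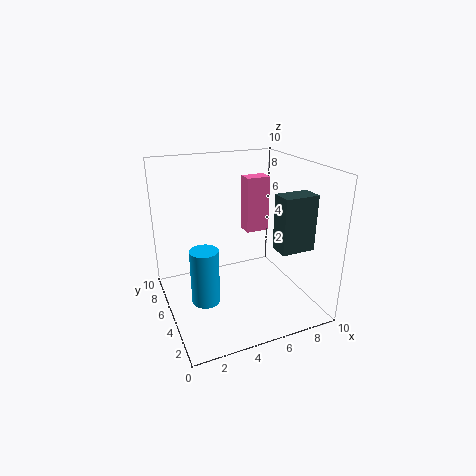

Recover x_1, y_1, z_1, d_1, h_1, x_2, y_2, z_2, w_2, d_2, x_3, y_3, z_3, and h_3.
x_1 = 7.5, y_1 = 3, z_1 = 4, d_1 = 1.5, h_1 = 4, x_2 = 5, y_2 = 3.5, z_2 = 6, w_2 = 1.5, d_2 = 1, x_3 = 2.5, y_3 = 5, z_3 = 0.5, h_3 = 4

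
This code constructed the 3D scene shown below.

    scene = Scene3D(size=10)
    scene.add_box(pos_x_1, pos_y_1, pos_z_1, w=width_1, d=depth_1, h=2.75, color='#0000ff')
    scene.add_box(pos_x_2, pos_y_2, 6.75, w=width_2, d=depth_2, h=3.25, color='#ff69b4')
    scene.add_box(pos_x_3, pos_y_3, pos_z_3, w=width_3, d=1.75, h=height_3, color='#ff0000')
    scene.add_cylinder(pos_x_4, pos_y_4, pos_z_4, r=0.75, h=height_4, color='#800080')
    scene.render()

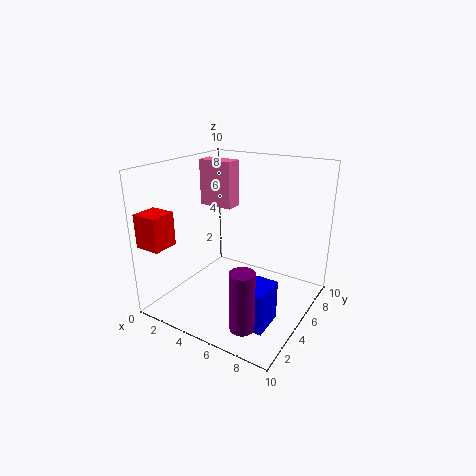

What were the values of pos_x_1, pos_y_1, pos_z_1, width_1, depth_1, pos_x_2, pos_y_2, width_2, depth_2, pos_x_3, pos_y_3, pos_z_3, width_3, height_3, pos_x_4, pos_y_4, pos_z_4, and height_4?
pos_x_1 = 7
pos_y_1 = 2
pos_z_1 = 0.25
width_1 = 1.5
depth_1 = 2.25
pos_x_2 = 1.5
pos_y_2 = 5.5
width_2 = 2.5
depth_2 = 1.25
pos_x_3 = 0.25
pos_y_3 = 0.25
pos_z_3 = 5
width_3 = 1.75
height_3 = 2.25
pos_x_4 = 7.75
pos_y_4 = 1
pos_z_4 = 1.25
height_4 = 3.75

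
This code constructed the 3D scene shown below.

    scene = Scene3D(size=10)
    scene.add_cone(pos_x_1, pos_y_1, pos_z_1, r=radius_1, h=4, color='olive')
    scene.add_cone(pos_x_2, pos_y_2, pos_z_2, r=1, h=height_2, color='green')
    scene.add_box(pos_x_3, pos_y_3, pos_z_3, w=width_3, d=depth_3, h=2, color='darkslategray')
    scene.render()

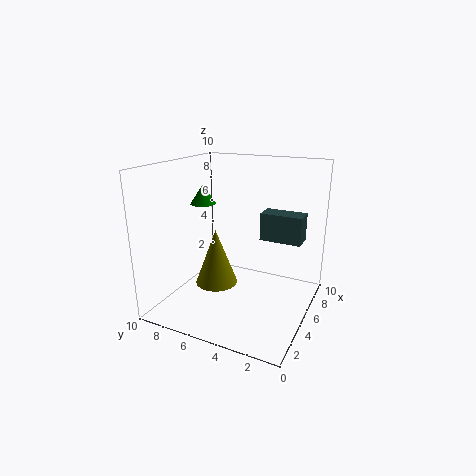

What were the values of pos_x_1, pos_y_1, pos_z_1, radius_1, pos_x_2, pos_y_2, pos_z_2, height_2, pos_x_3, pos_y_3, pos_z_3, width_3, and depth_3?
pos_x_1 = 4.5; pos_y_1 = 6.5; pos_z_1 = 1.5; radius_1 = 1.5; pos_x_2 = 7; pos_y_2 = 9; pos_z_2 = 6.5; height_2 = 1.5; pos_x_3 = 6.5; pos_y_3 = 1; pos_z_3 = 4.5; width_3 = 1.5; depth_3 = 3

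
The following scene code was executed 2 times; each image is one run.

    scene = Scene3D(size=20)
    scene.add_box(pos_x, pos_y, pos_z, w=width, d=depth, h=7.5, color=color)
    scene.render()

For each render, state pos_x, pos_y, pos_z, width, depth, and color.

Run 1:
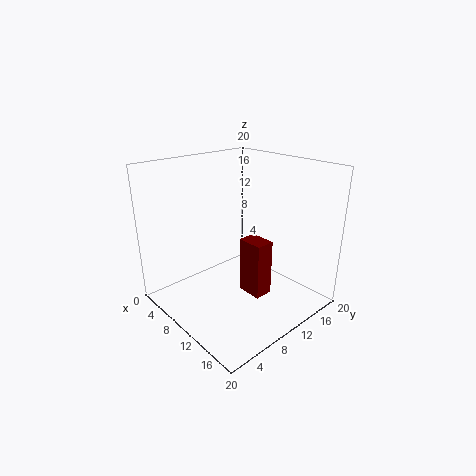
pos_x = 12
pos_y = 8.5
pos_z = 3.5
width = 3.5
depth = 2.5
color = 'maroon'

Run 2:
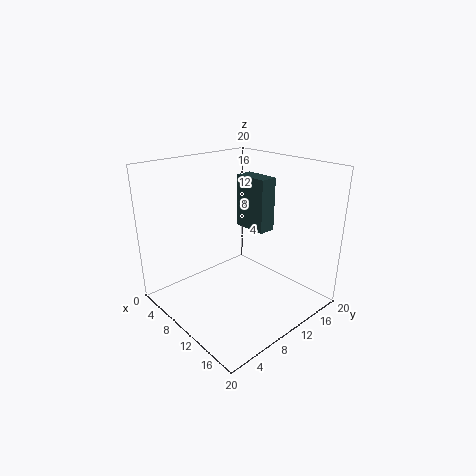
pos_x = 7
pos_y = 12.5
pos_z = 10.5
width = 5
depth = 2.5
color = 'darkslategray'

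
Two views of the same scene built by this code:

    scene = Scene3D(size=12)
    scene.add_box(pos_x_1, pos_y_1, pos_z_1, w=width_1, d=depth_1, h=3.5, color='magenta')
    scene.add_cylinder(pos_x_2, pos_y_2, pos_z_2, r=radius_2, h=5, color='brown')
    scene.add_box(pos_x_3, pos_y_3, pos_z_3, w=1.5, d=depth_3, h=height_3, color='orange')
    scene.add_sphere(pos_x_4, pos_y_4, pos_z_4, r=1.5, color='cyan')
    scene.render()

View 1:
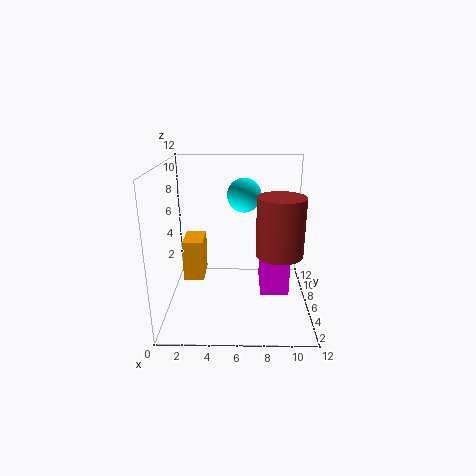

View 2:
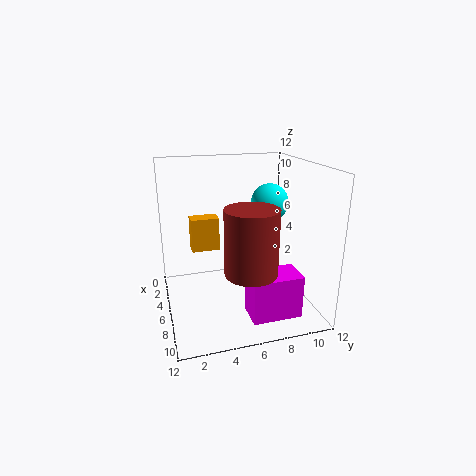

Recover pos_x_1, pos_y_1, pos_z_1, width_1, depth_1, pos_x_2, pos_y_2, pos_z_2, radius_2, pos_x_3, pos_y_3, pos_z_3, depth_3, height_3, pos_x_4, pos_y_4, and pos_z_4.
pos_x_1 = 8; pos_y_1 = 6; pos_z_1 = 0.5; width_1 = 2.5; depth_1 = 4; pos_x_2 = 9.5; pos_y_2 = 6; pos_z_2 = 4.5; radius_2 = 2; pos_x_3 = 2; pos_y_3 = 2.5; pos_z_3 = 4; depth_3 = 2.5; height_3 = 3; pos_x_4 = 6.5; pos_y_4 = 8.5; pos_z_4 = 9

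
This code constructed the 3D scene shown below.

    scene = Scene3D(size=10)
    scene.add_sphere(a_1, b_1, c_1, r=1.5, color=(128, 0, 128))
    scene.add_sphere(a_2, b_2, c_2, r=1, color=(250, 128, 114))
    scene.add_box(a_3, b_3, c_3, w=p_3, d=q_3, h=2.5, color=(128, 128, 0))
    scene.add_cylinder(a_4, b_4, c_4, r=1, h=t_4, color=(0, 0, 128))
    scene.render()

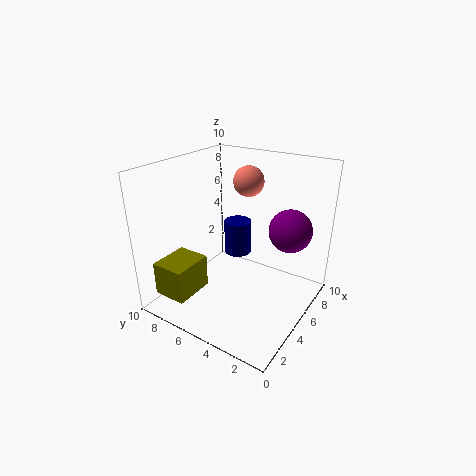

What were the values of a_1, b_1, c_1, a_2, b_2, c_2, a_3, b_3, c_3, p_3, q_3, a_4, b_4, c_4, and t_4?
a_1 = 7; b_1 = 2; c_1 = 5.5; a_2 = 5.5; b_2 = 4.5; c_2 = 9; a_3 = 1.5; b_3 = 7.5; c_3 = 0.5; p_3 = 3; q_3 = 2.5; a_4 = 6.5; b_4 = 6; c_4 = 3; t_4 = 2.5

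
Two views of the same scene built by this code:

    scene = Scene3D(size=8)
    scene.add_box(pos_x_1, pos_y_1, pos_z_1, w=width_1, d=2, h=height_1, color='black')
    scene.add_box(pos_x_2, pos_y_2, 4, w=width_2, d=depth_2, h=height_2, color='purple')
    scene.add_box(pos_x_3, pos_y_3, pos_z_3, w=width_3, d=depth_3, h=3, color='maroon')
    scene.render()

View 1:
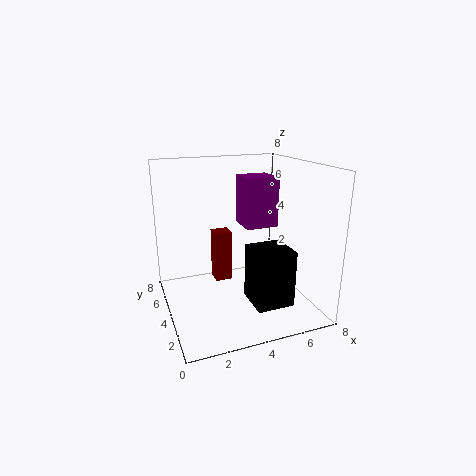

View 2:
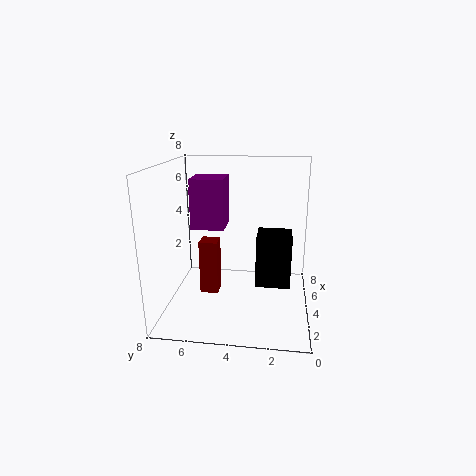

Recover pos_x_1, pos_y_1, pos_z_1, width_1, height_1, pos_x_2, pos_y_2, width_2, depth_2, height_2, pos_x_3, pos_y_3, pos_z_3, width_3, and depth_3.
pos_x_1 = 4, pos_y_1 = 1, pos_z_1 = 1, width_1 = 2, height_1 = 3, pos_x_2 = 5, pos_y_2 = 5, width_2 = 2, depth_2 = 2, height_2 = 3, pos_x_3 = 3, pos_y_3 = 5, pos_z_3 = 1, width_3 = 1, depth_3 = 1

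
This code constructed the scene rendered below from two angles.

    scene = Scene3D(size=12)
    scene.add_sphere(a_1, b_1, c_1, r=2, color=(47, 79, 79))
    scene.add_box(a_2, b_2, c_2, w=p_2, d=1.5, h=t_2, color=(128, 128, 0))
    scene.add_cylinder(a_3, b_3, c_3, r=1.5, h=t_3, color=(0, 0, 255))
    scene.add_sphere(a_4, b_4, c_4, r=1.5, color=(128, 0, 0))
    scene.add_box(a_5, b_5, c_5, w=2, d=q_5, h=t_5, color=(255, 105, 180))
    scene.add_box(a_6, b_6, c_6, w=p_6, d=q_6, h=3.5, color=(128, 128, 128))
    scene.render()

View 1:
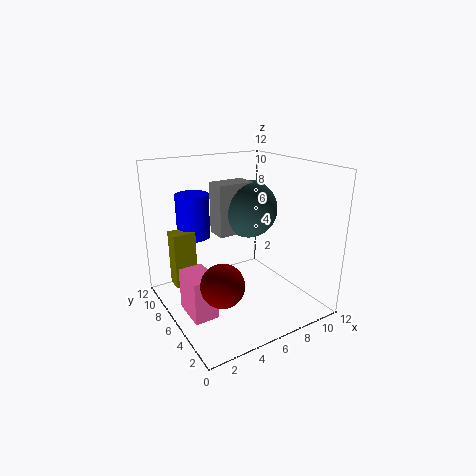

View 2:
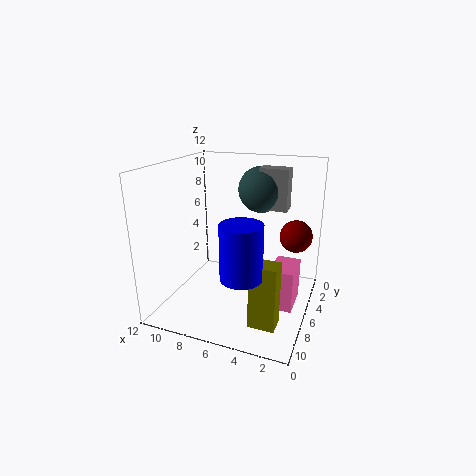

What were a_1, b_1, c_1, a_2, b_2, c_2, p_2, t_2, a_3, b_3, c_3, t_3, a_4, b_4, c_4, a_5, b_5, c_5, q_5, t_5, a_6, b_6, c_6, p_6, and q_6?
a_1 = 5
b_1 = 3
c_1 = 9.5
a_2 = 1.5
b_2 = 9
c_2 = 1
p_2 = 2
t_2 = 5
a_3 = 4
b_3 = 10.5
c_3 = 5
t_3 = 4
a_4 = 2
b_4 = 1.5
c_4 = 5
a_5 = 1
b_5 = 4
c_5 = 0.5
q_5 = 3
t_5 = 3.5
a_6 = 2.5
b_6 = 2.5
c_6 = 8
p_6 = 2.5
q_6 = 1.5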